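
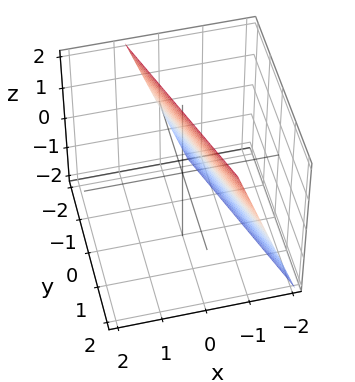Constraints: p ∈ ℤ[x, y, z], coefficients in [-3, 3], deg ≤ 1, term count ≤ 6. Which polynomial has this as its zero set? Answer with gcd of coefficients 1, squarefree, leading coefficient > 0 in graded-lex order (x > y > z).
3*x + y - z + 2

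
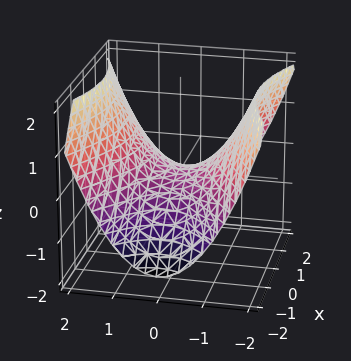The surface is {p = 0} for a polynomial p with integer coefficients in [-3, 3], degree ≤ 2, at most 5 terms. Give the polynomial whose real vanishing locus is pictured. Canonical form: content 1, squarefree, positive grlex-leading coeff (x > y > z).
First, degree: a hyperbolic paraboloid; a quadric, so deg p = 2.
Next, symmetries: mirror symmetry y ↦ −y ⇒ only even powers of y; it's symmetric under x → −x, forcing even powers of x.
Then, from the axis intercepts and sections: it crosses the z-axis at the gridline z = 0; one y-axis crossing is at y = 0; it meets the x-axis at x = 0 (among the integer gridlines).
Finally, these observations pin down the coefficients.

x^2 - 2*y^2 + 3*z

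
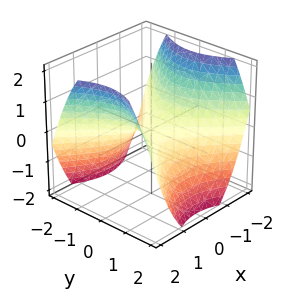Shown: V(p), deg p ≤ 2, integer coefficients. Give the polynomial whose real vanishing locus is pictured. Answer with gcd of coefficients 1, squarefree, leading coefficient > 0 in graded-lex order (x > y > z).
2*x^2 - 2*y^2 - 3*z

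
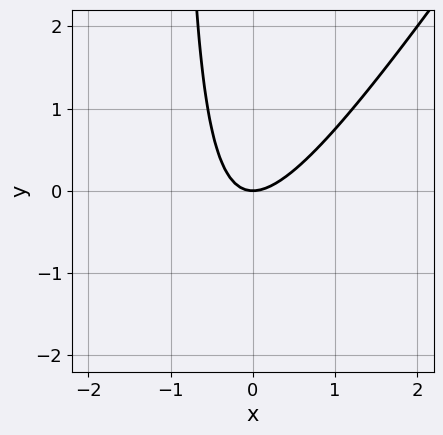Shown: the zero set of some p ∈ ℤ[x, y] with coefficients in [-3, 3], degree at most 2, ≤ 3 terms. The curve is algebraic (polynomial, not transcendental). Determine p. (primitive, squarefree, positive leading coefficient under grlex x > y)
3*x^2 - 2*x*y - 2*y

First, the degree is 2 — the shape is more complex than any degree-1 curve.
Then, from the axis intercepts and sections: it meets the x-axis at x = 0 (among the integer gridlines); it meets the y-axis at y = 0 (among the integer gridlines).
Finally, the integer polynomial consistent with all of this is the stated p.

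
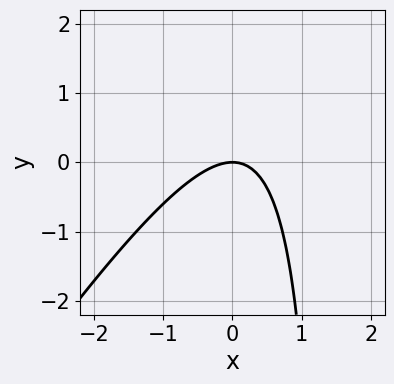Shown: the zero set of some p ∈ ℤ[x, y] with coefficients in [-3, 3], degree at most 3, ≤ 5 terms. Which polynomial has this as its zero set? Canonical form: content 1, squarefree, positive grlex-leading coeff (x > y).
1. deg p = 2.
2. Observable constraints: it crosses the x-axis at the gridline x = 0; it crosses the y-axis at the gridline y = 0.
3. Fitting integer coefficients to these (and the overall shape) gives p.

3*x^2 - 2*x*y + 3*y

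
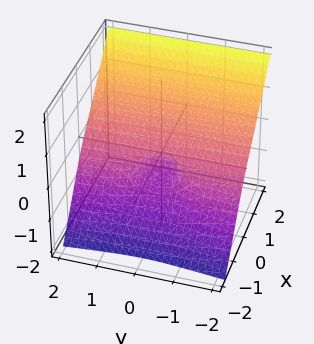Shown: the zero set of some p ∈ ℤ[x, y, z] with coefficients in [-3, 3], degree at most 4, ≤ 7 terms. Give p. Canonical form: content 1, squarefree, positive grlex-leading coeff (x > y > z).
First, degree: a generic line meets the surface in up to 3 points, so deg p = 3.
Next, from the visible intercepts: it crosses the x-axis at the gridline x = 0; every point of the y-axis in the box is on the surface.
Finally, the integer polynomial consistent with all of this is the stated p. Check: (0, 0, -1) on the z-axis lies on the surface, and p(0, 0, -1) = 0. ✓

3*x^3 + 2*x*y^2 - 2*y^2*z - 2*z^3 - 2*z^2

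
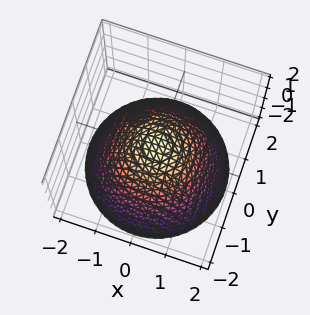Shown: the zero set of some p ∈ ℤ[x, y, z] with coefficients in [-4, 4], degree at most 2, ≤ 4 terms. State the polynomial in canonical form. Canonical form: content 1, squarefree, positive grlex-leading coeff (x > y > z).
1. The degree is 2 — no degree-1 surface has this shape.
2. Symmetries: rotational symmetry about the z-axis ⇒ p depends on x, y only through x² + y².
3. From the axis intercepts and sections: a circular section at z = 0 has radius between 0 and 1.
4. Assembling these constraints gives the stated polynomial.

2*x^2 + 2*y^2 + 3*z - 1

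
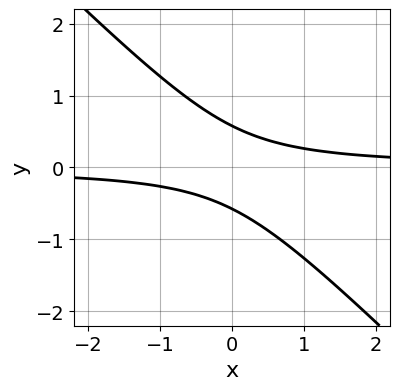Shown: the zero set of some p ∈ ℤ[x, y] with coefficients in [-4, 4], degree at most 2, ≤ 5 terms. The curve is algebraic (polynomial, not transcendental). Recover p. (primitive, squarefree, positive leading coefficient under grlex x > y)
3*x*y + 3*y^2 - 1

1. deg p = 2. The shape is more complex than any degree-1 curve.
2. From the axis intercepts and sections: no x-intercept at any integer in the box.
3. Matching integer coefficients to the picture gives p.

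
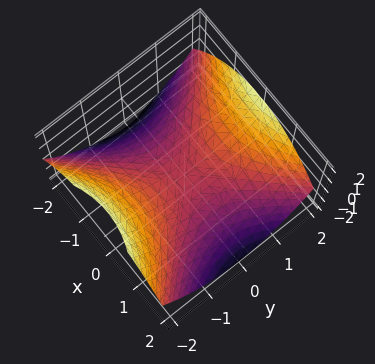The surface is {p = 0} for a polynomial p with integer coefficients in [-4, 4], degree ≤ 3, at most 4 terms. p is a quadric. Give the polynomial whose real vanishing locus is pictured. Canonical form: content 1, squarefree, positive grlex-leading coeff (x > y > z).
x^2 - y^2 + 2*z

The degree is 2 — a saddle surface; a quadric.
Symmetries: mirror symmetry y ↦ −y ⇒ only even powers of y; mirror symmetry x ↦ −x ⇒ only even powers of x.
Against the integer gridlines: it crosses the z-axis at the gridline z = 0; one x-axis crossing is at x = 0; one y-axis crossing is at y = 0.
Together with the visible shape, these determine p as stated.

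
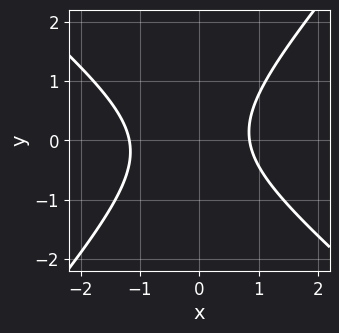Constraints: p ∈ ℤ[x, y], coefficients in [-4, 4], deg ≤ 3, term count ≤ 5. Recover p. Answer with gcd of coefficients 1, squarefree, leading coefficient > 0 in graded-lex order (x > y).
3*x^2 + x*y - 3*y^2 + x - 3

First, the degree is 2 — the shape is more complex than any degree-1 curve.
Next, checking where it meets the axes: no y-intercept at any integer in the box.
Finally, putting this together gives p.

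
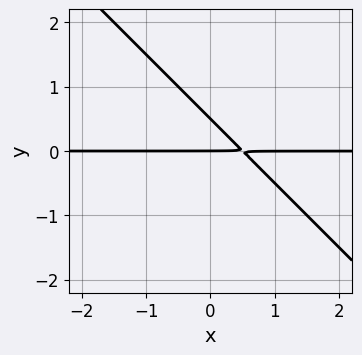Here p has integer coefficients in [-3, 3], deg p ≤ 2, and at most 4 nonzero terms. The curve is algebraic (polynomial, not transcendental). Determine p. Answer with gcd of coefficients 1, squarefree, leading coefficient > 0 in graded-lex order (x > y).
2*x*y + 2*y^2 - y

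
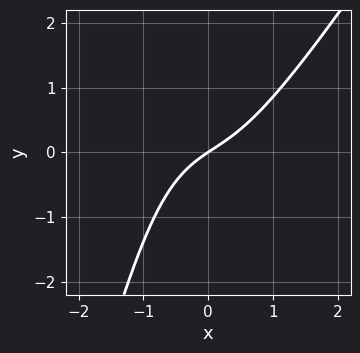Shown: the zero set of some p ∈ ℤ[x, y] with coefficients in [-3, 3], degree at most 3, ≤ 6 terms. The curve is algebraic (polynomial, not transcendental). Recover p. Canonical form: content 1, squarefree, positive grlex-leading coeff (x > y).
3*x^3 - 2*x^2*y - y^2 + 2*x - 3*y

1. Degree: no degree-2 curve has this shape, so deg p = 3.
2. Reading off the gridlines: one y-axis crossing is at y = 0; one x-axis crossing is at x = 0.
3. Matching integer coefficients to the picture gives p.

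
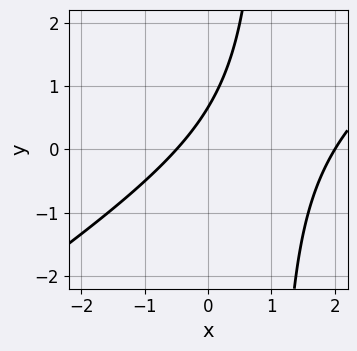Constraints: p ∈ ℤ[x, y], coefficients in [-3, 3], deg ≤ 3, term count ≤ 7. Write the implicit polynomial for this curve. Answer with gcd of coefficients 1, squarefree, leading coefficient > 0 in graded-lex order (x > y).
(a) Degree: a generic line meets the curve in up to 2 points, so deg p = 2.
(b) Against the integer gridlines: it meets the x-axis at x = 2 (among the integer gridlines).
(c) Matching integer coefficients to the picture gives p.

2*x^2 - 3*x*y - 3*x + 3*y - 2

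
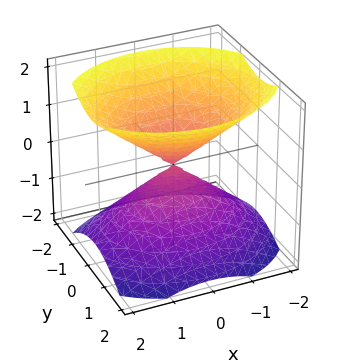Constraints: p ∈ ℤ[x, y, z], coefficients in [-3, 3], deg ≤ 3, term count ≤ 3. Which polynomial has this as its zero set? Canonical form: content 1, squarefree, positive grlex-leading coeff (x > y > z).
2*x^2 + 3*y^2 - 3*z^2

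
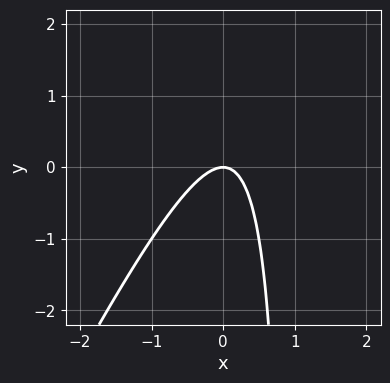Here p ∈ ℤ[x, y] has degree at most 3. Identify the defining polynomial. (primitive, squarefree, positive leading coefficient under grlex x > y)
(a) The degree is 2 — a generic line meets the curve in up to 2 points.
(b) From the axis intercepts and sections: one y-axis crossing is at y = 0; it crosses the x-axis at the gridline x = 0.
(c) Putting this together gives p.

2*x^2 - x*y + y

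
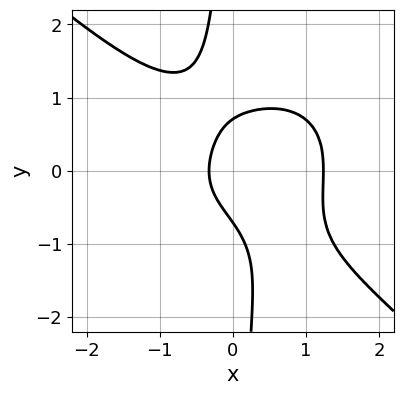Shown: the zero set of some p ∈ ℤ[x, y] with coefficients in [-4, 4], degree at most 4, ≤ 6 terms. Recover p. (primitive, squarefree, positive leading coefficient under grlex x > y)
2*x^4 + 3*x*y^3 + 2*y^2 - 3*x - 1

Degree: no degree-3 curve has this shape, so deg p = 4.
The integer polynomial consistent with all of this is the stated p.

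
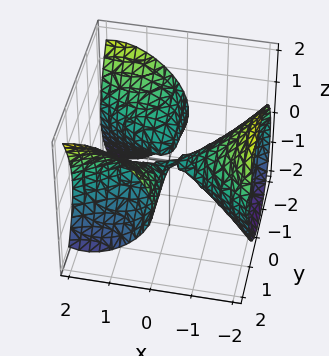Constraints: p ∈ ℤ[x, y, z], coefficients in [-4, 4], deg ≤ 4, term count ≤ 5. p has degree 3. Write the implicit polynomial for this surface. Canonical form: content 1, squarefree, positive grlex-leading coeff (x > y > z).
x^3 - 2*x*y^2 - y*z + 3*z^2

1. I count 2 distinct pieces. Treating them together as one polynomial.
2. Degree: the shape is more complex than any degree-2 surface, so deg p = 3.
3. Against the integer gridlines: it crosses the x-axis at the gridline x = 0; it crosses the z-axis at the gridline z = 0.
4. Together with the visible shape, these determine p as stated. Check: (0, -2, 0) on the y-axis lies on the surface, and p(0, -2, 0) = 0. ✓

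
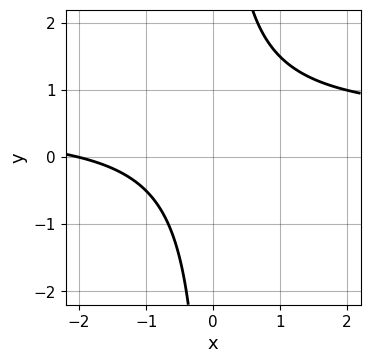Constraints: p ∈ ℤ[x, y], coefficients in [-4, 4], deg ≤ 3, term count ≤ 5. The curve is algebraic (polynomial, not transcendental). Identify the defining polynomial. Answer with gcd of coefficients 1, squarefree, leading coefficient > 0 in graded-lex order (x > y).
2*x*y - x - 2

1. Degree: no degree-1 curve has this shape, so deg p = 2.
2. Observable constraints: no y-intercept at any integer in the box; it meets the x-axis at x = -2 (among the integer gridlines).
3. These observations pin down the coefficients.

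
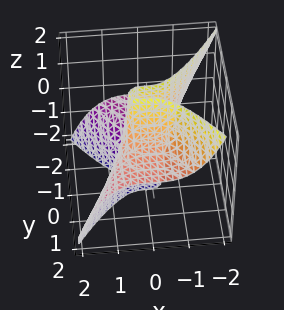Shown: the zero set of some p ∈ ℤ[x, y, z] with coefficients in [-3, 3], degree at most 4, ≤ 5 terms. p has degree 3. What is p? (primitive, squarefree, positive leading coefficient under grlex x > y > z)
deg p = 3.
Checking where it meets the axes: one x-axis crossing is at x = 0; it meets the y-axis at y = 0 (among the integer gridlines).
Solving for integer coefficients yields p as stated.

x^3 + y^2*z - y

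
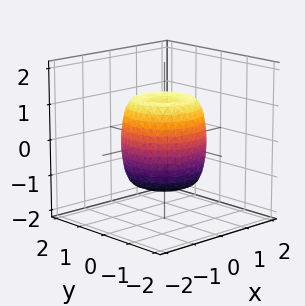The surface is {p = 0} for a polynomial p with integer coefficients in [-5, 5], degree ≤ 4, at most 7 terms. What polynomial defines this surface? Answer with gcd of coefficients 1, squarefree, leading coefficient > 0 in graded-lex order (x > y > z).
Degree: a generic line meets the surface in up to 4 points, so deg p = 4.
Symmetries: rotational symmetry about the z-axis ⇒ p depends on x, y only through x² + y².
Observable constraints: the z-axis gridline crossings are at z ∈ {-1, 1}; a circular section at z = 1 has radius exactly 1.
Matching integer coefficients to the picture gives p.

2*x^4 + 4*x^2*y^2 + 2*y^4 - 2*x^2 - 2*y^2 + z^2 - 1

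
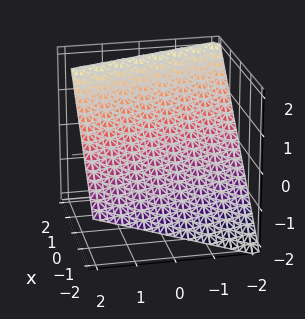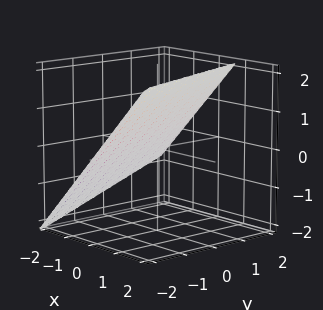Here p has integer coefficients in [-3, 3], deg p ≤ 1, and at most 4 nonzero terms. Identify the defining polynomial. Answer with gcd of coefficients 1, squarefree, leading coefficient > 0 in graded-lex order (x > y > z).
Degree: every cross-section is a straight line — this is a plane, so deg p = 1.
Against the integer gridlines: one y-axis crossing is at y = -2.
The integer polynomial consistent with all of this is the stated p.

3*x + y - 3*z + 2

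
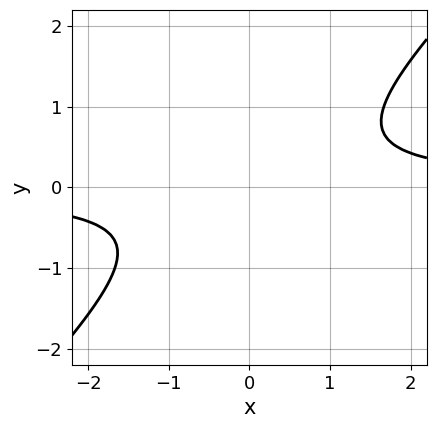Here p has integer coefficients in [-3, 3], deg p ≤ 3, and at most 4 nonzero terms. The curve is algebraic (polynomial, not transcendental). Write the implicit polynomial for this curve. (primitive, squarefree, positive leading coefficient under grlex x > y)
The degree is 2 — a generic line meets the curve in up to 2 points.
From the visible intercepts: it misses every integer gridline on the x-axis; the curve avoids every integer y-axis point in the box.
Together with the visible shape, these determine p as stated.

3*x*y - 3*y^2 - 2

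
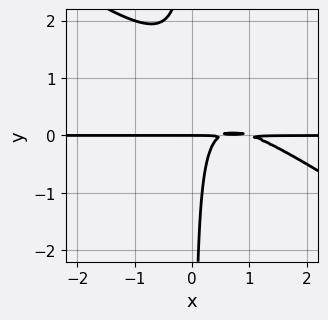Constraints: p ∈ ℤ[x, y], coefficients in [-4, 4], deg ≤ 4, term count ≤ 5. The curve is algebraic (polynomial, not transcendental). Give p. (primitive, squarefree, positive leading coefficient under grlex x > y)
The degree is 3 — the shape is more complex than any degree-2 curve.
Observable constraints: it crosses the y-axis at the gridline y = 0; every point of the x-axis in the box is on the curve.
Assembling these constraints gives the stated polynomial.

2*x^2*y + 3*x*y^2 - 3*x*y + y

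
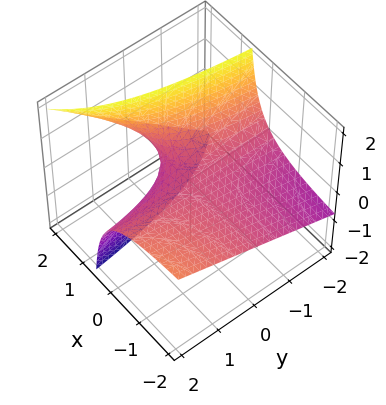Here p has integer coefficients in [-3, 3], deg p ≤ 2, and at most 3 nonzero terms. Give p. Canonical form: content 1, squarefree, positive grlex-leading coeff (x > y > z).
(a) Degree: a generic line meets the surface in up to 2 points, so deg p = 2.
(b) From the axis intercepts and sections: every point of the x-axis in the box is on the surface; the visible y-axis segment lies entirely on the surface; it meets the z-axis at z = 0 (among the integer gridlines).
(c) Fitting integer coefficients to these (and the overall shape) gives p.

x*y - 2*x*z + 2*z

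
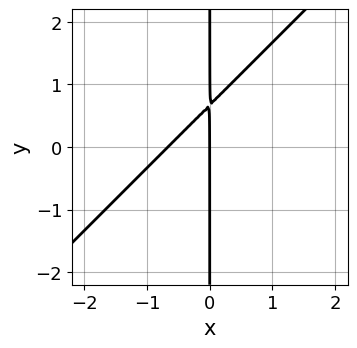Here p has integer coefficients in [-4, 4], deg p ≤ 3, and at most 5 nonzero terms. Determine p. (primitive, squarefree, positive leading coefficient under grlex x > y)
(a) deg p = 2. No degree-1 curve has this shape.
(b) From the visible intercepts: one x-axis crossing is at x = 0; the visible y-axis segment lies entirely on the curve.
(c) Matching integer coefficients to the picture gives p.

3*x^2 - 3*x*y + 2*x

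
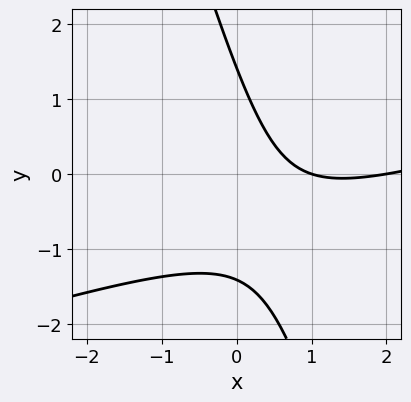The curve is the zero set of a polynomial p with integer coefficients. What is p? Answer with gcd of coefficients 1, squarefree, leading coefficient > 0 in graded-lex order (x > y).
x^2 - 3*x*y - y^2 - 3*x + 2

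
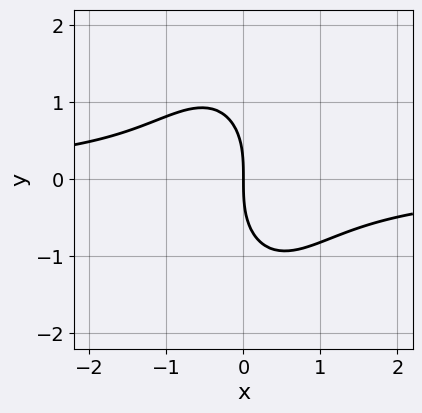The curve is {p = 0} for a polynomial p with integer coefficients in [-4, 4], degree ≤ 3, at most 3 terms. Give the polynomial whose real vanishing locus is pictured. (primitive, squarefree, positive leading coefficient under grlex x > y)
3*x^2*y + y^3 + 3*x

(a) deg p = 3.
(b) From the visible intercepts: one y-axis crossing is at y = 0; it meets the x-axis at x = 0 (among the integer gridlines).
(c) Fitting integer coefficients to these (and the overall shape) gives p.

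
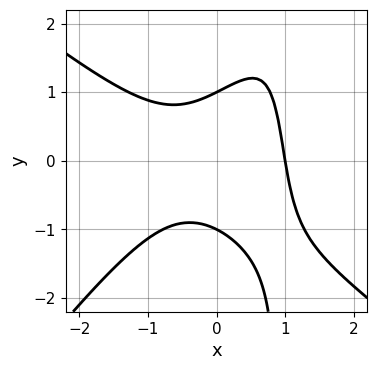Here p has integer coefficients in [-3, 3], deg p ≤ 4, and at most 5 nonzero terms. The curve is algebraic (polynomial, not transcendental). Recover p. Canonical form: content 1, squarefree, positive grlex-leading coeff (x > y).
2*x^3 + x^2*y - 2*x*y^2 + 2*y^2 - 2

(a) Degree: the shape is more complex than any degree-2 curve, so deg p = 3.
(b) Checking where it meets the axes: among the integer gridlines, it crosses the y-axis at y ∈ {-1, 1}; one x-axis crossing is at x = 1.
(c) Matching integer coefficients to the picture gives p.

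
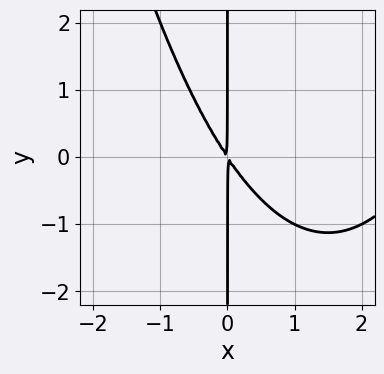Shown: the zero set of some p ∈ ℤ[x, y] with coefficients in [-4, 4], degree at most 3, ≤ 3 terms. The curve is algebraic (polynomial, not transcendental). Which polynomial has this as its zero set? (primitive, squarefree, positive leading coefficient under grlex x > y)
x^3 - 3*x^2 - 2*x*y

Degree: the shape is more complex than any degree-2 curve, so deg p = 3.
From the axis intercepts and sections: every point of the y-axis in the box is on the curve.
Assembling these constraints gives the stated polynomial.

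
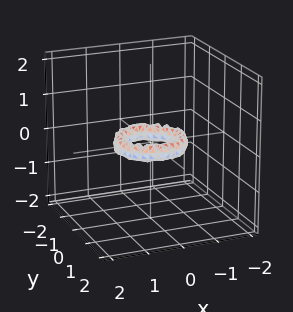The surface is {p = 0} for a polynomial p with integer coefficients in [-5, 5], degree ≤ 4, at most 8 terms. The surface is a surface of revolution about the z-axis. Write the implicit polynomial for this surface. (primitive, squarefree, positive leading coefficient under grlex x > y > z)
2*x^4 + 4*x^2*y^2 + 2*y^4 - 3*x^2 - 3*y^2 + 2*z^2 + 1

The degree is 4 — no degree-3 surface has this shape.
By symmetry, the surface is invariant under rotation about z: p = q(x² + y², z).
Checking where it meets the axes: among the integer gridlines, it crosses the x-axis at x ∈ {-1, 1}; a circular section at z = 0 has radius between 0 and 1; no z-intercept at any integer in the box; among the integer gridlines, it crosses the y-axis at y ∈ {-1, 1}.
The integer polynomial consistent with all of this is the stated p.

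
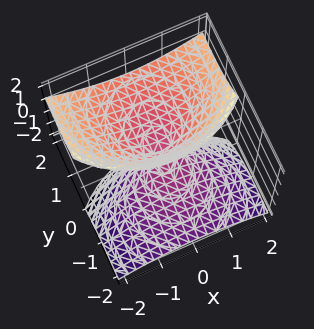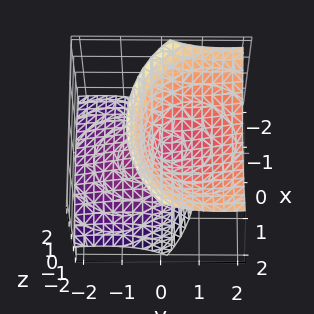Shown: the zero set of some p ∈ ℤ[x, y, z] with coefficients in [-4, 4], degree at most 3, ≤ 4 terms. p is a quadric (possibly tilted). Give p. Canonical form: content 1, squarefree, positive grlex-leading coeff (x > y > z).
x^2 + y^2 - 2*y*z - z^2

1. The degree is 2 — no degree-1 surface has this shape.
2. Checking where it meets the axes: it crosses the y-axis at the gridline y = 0; one x-axis crossing is at x = 0; it crosses the z-axis at the gridline z = 0.
3. Solving for integer coefficients yields p as stated.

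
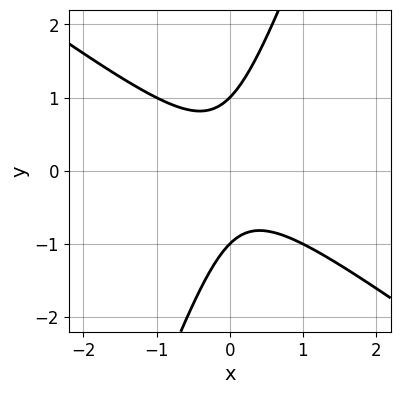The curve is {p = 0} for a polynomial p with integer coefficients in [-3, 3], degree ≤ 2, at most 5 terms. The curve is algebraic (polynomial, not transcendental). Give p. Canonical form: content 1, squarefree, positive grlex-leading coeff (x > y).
2*x^2 + 2*x*y - y^2 + 1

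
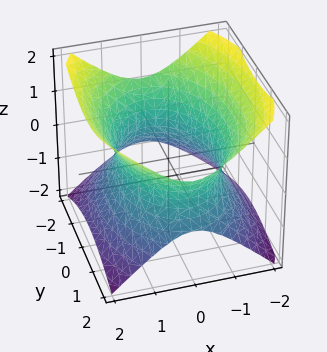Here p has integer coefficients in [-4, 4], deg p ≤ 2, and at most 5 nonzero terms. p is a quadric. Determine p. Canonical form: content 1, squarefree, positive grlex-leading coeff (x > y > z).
First, deg p = 2. One connected sheet with a waist; a quadric.
Next, symmetries: it's symmetric under x → −x, forcing even powers of x; it's symmetric under z → −z, forcing even powers of z; the y ↦ −y reflection is a symmetry, so y appears only in even powers.
Next, against the integer gridlines: no z-intercept at any integer in the box.
Finally, putting this together gives p.

2*x^2 + y^2 - 2*z^2 - 3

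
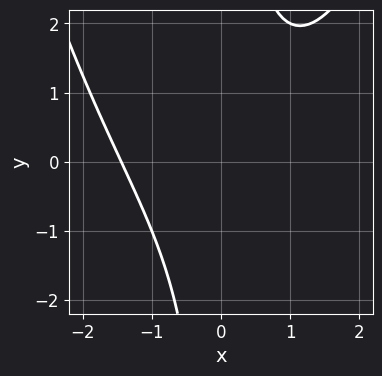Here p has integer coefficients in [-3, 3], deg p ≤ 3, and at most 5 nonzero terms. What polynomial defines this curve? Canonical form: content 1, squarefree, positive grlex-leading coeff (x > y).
(a) The degree is 3 — a generic line meets the curve in up to 3 points.
(b) Against the integer gridlines: it misses every integer gridline on the y-axis.
(c) The integer polynomial consistent with all of this is the stated p.

x^3 - 2*x*y + 3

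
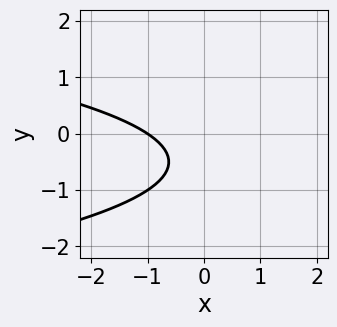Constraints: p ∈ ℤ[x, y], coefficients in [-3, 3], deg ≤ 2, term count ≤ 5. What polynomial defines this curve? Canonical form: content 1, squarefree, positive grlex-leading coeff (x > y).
3*y^2 + 2*x + 3*y + 2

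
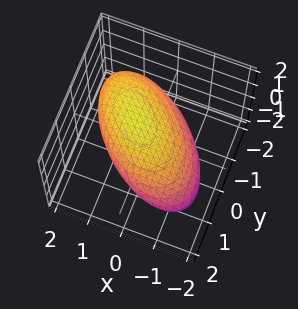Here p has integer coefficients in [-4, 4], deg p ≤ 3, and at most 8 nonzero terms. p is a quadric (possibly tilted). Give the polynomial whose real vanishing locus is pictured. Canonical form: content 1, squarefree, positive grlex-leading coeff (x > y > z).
The degree is 2 — no degree-1 surface has this shape.
Putting this together gives p.

x^2 + x*y - x*z + y^2 + 3*z^2 - 2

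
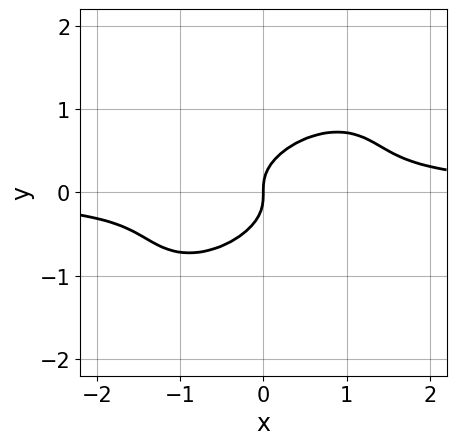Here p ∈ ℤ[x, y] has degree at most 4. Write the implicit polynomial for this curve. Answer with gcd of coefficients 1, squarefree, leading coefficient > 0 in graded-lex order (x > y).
2*x^2*y - 3*x*y^2 + 3*y^3 - x

First, deg p = 3. No degree-2 curve has this shape.
Then, reading off the gridlines: it crosses the y-axis at the gridline y = 0; one x-axis crossing is at x = 0.
Finally, fitting integer coefficients to these (and the overall shape) gives p.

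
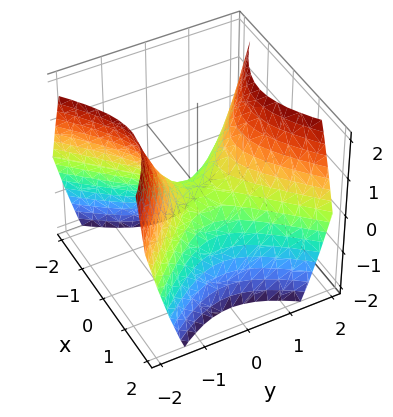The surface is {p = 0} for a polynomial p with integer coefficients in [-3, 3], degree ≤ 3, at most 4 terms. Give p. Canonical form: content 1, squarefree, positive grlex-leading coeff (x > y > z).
Degree: a saddle surface; a quadric, so deg p = 2.
Symmetries: mirror symmetry y ↦ −y ⇒ only even powers of y; mirror symmetry x ↦ −x ⇒ only even powers of x.
Reading off the gridlines: it meets the x-axis at x = 0 (among the integer gridlines); one y-axis crossing is at y = 0; it meets the z-axis at z = 0 (among the integer gridlines).
Putting this together gives p.

x^2 - y^2 + z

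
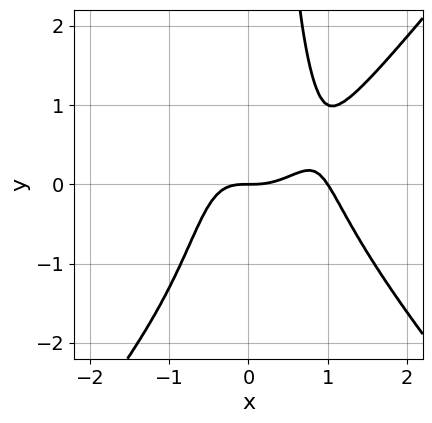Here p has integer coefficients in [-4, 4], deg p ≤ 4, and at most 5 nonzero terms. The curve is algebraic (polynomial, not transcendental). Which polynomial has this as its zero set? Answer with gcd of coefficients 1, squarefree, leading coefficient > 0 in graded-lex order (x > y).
First, degree: no degree-3 curve has this shape, so deg p = 4.
Next, checking where it meets the axes: one y-axis crossing is at y = 0; among the integer gridlines, it crosses the x-axis at x ∈ {0, 1}.
Finally, these observations pin down the coefficients.

3*x^4 - 2*x^2*y^2 - 3*x^3 + 2*y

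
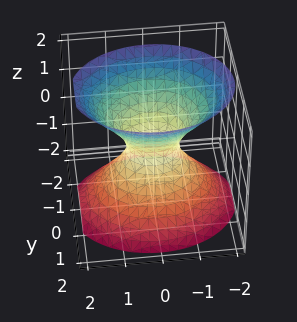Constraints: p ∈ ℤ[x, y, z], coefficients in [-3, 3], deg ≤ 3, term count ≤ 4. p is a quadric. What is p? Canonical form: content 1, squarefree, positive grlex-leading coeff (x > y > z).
2*x^2 + 3*y^2 - 2*z^2 - 1

(a) Degree: one connected sheet with a waist; a quadric, so deg p = 2.
(b) Symmetries: mirror symmetry y ↦ −y ⇒ only even powers of y; it's symmetric under x → −x, forcing even powers of x; it's symmetric under z → −z, forcing even powers of z.
(c) Observable constraints: no z-intercept at any integer in the box.
(d) Assembling these constraints gives the stated polynomial.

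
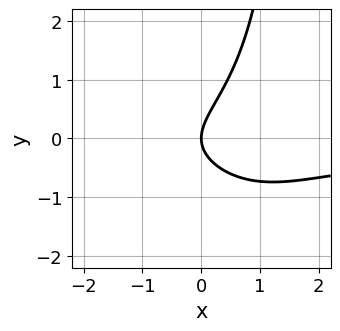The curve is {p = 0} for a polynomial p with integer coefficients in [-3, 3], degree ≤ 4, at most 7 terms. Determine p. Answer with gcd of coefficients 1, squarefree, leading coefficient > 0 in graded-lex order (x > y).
1. Degree: no degree-2 curve has this shape, so deg p = 3.
2. From the visible intercepts: it meets the x-axis at x = 0 (among the integer gridlines); it meets the y-axis at y = 0 (among the integer gridlines).
3. Fitting integer coefficients to these (and the overall shape) gives p.

x^2*y + x*y^2 + x*y - 2*y^2 + 2*x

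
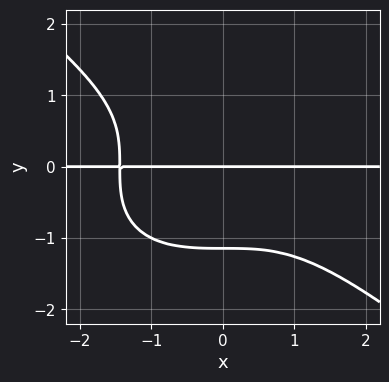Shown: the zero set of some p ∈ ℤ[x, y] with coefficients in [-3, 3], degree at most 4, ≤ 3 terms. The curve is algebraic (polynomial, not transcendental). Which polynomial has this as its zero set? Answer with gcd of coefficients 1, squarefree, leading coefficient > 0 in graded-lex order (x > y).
First, deg p = 4. No degree-3 curve has this shape.
Next, checking where it meets the axes: every point of the x-axis in the box is on the curve; it meets the y-axis at y = 0 (among the integer gridlines).
Finally, the integer polynomial consistent with all of this is the stated p.

x^3*y + 2*y^4 + 3*y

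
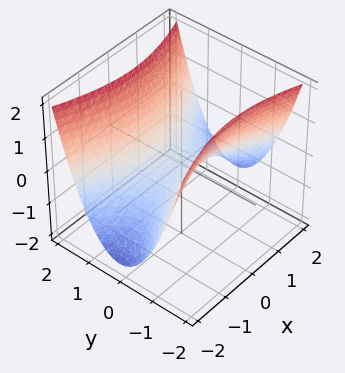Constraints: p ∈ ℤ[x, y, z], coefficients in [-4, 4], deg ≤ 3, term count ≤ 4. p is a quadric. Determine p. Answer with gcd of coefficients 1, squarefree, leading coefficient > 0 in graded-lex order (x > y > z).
x^2 - 3*y^2 + 3*z

Degree: a hyperbolic paraboloid; a quadric, so deg p = 2.
Symmetries: mirror symmetry x ↦ −x ⇒ only even powers of x; it's symmetric under y → −y, forcing even powers of y.
Against the integer gridlines: it crosses the x-axis at the gridline x = 0; it crosses the z-axis at the gridline z = 0; one y-axis crossing is at y = 0.
Together with the visible shape, these determine p as stated.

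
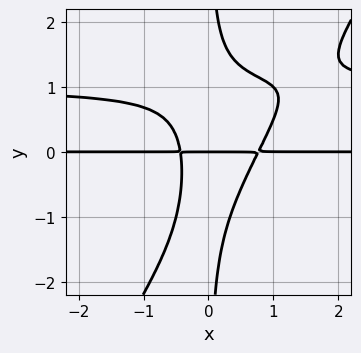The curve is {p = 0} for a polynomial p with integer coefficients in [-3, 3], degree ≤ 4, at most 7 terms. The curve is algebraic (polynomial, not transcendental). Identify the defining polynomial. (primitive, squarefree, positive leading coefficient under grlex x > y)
(a) Degree: a generic line meets the curve in up to 4 points, so deg p = 4.
(b) From the visible intercepts: the visible x-axis segment lies entirely on the curve; it crosses the y-axis at the gridline y = 0.
(c) These observations pin down the coefficients.

3*x^2*y^2 - 2*x*y^3 - 3*x^2*y + x*y + y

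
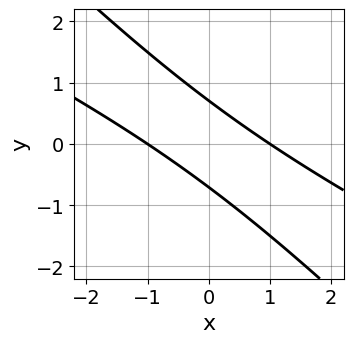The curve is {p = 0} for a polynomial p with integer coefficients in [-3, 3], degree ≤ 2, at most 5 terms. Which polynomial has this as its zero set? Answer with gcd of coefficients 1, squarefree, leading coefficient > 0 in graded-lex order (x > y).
1. The degree is 2 — no degree-1 curve has this shape.
2. Reading off the gridlines: among the integer gridlines, it crosses the x-axis at x ∈ {-1, 1}.
3. Fitting integer coefficients to these (and the overall shape) gives p.

x^2 + 3*x*y + 2*y^2 - 1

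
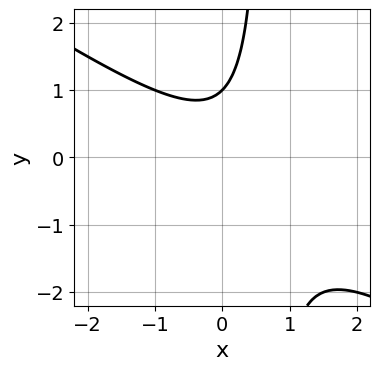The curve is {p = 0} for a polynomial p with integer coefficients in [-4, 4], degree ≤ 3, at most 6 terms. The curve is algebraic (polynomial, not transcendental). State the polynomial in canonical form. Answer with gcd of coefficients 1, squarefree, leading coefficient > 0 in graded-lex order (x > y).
2*x^2 + 3*x*y - x - 2*y + 2

First, the degree is 2 — the shape is more complex than any degree-1 curve.
Next, observable constraints: it meets the y-axis at y = 1 (among the integer gridlines); the curve avoids every integer x-axis point in the box.
Finally, solving for integer coefficients yields p as stated.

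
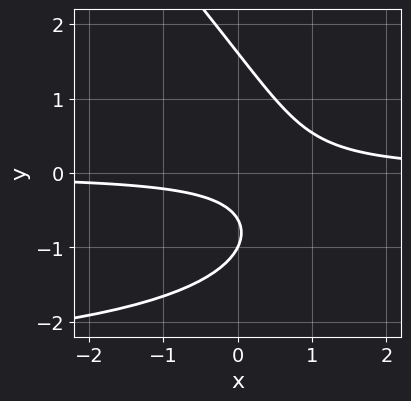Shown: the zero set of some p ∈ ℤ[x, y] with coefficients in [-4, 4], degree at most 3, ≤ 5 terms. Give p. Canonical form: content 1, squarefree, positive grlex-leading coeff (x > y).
The degree is 3 — no degree-2 curve has this shape.
From the axis intercepts and sections: no x-intercept at any integer in the box; one y-axis crossing is at y = -1.
Together with the visible shape, these determine p as stated.

x*y^2 + y^3 + 3*x*y - 2*y - 1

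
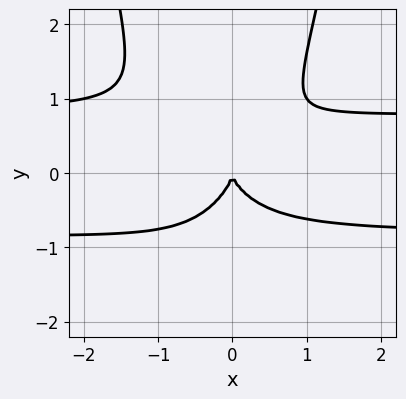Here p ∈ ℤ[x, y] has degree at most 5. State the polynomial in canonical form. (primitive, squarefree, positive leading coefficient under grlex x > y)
(a) Degree: no degree-3 curve has this shape, so deg p = 4.
(b) From the axis intercepts and sections: it meets the x-axis at x = 0 (among the integer gridlines); it crosses the y-axis at the gridline y = 0.
(c) Assembling these constraints gives the stated polynomial.

3*x^2*y^2 + x*y^2 - 2*y^3 - 2*x^2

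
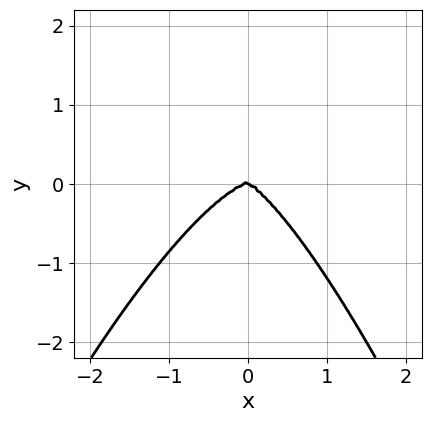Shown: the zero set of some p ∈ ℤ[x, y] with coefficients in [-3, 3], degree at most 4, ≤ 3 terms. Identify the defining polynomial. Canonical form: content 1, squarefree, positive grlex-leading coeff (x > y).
1. Degree: the shape is more complex than any degree-3 curve, so deg p = 4.
2. Checking where it meets the axes: it meets the y-axis at y = 0 (among the integer gridlines); it crosses the x-axis at the gridline x = 0.
3. Together with the visible shape, these determine p as stated.

2*x^4 + x*y^2 + 2*y^3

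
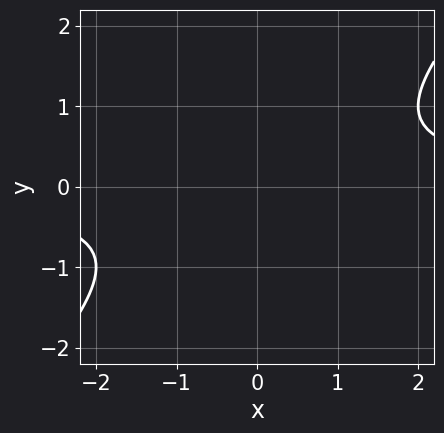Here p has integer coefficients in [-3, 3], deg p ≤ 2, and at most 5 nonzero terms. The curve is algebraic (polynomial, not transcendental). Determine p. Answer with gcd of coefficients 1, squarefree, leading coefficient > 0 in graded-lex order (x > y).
x*y - y^2 - 1

The degree is 2 — no degree-1 curve has this shape.
Observable constraints: the curve avoids every integer x-axis point in the box; the curve avoids every integer y-axis point in the box.
Solving for integer coefficients yields p as stated.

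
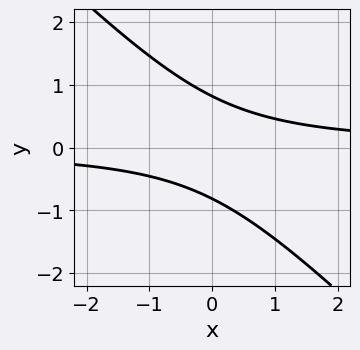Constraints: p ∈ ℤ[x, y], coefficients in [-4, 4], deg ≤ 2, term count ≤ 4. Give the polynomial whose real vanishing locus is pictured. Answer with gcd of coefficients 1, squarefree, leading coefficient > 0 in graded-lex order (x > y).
First, the degree is 2 — the shape is more complex than any degree-1 curve.
Next, observable constraints: no x-intercept at any integer in the box.
Finally, assembling these constraints gives the stated polynomial.

3*x*y + 3*y^2 - 2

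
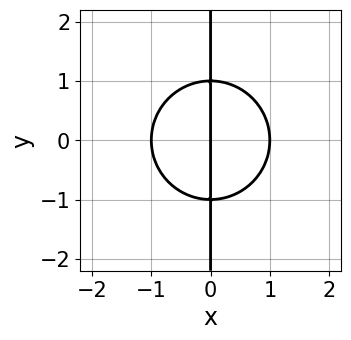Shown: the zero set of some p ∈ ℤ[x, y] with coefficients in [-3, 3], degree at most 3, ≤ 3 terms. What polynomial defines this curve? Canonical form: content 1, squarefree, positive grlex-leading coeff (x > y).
x^3 + x*y^2 - x

(a) The degree is 3 — a generic line meets the curve in up to 3 points.
(b) Symmetries: it's symmetric under y → −y, forcing even powers of y.
(c) Against the integer gridlines: among the integer gridlines, it crosses the x-axis at x ∈ {-1, 0, 1}; every point of the y-axis in the box is on the curve.
(d) Together with the visible shape, these determine p as stated.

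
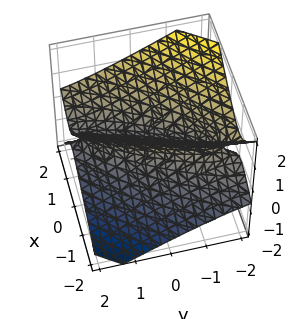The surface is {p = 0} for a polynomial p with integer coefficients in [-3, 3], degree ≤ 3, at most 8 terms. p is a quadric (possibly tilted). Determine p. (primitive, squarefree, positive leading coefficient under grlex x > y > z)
The degree is 2 — a generic line meets the surface in up to 2 points.
Reading off the gridlines: the y-axis gridline crossings are at y ∈ {-1, 1}; the surface avoids every integer z-axis point in the box.
Solving for integer coefficients yields p as stated.

3*x^2 - 3*x*y - 2*x*z + y^2 - 3*z^2 - 1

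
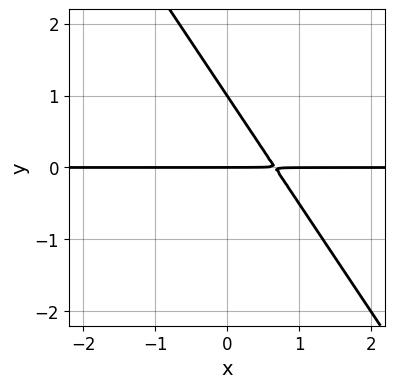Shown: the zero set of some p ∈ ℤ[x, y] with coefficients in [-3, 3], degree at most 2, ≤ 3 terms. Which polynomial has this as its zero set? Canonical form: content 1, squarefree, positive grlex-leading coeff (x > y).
3*x*y + 2*y^2 - 2*y

(a) Degree: a generic line meets the curve in up to 2 points, so deg p = 2.
(b) Against the integer gridlines: the visible x-axis segment lies entirely on the curve; among the integer gridlines, it crosses the y-axis at y ∈ {0, 1}.
(c) Together with the visible shape, these determine p as stated.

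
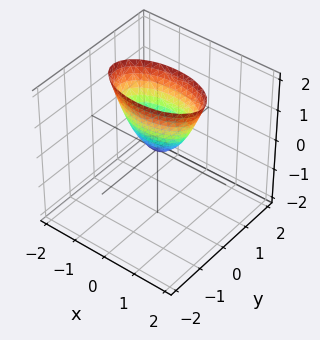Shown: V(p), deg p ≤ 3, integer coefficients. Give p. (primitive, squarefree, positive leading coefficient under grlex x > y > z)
x^2 + 3*y^2 - z

The degree is 2 — a single bowl opening along one axis; a quadric.
Symmetries: the y ↦ −y reflection is a symmetry, so y appears only in even powers; mirror symmetry x ↦ −x ⇒ only even powers of x.
From the axis intercepts and sections: it crosses the x-axis at the gridline x = 0; one z-axis crossing is at z = 0; it crosses the y-axis at the gridline y = 0.
Assembling these constraints gives the stated polynomial.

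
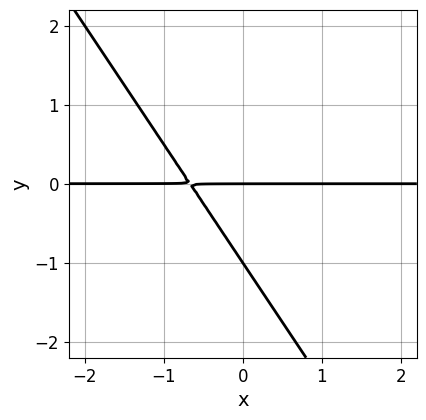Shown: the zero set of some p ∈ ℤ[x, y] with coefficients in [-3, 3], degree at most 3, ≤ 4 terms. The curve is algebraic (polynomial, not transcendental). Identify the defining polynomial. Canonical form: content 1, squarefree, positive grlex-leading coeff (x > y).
3*x*y + 2*y^2 + 2*y

First, the degree is 2 — no degree-1 curve has this shape.
Next, from the visible intercepts: among the integer gridlines, it crosses the y-axis at y ∈ {-1, 0}; every point of the x-axis in the box is on the curve.
Finally, putting this together gives p.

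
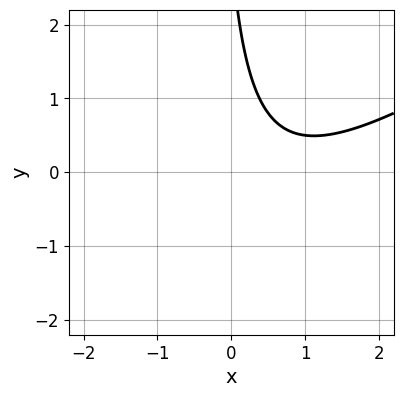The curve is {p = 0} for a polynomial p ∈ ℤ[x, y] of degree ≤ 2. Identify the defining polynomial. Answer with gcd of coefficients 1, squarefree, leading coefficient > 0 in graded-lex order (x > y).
2*x^2 - 3*x*y - 3*x - y + 3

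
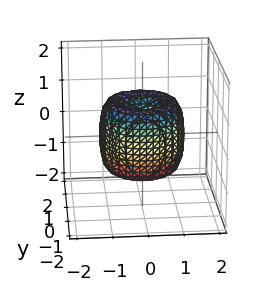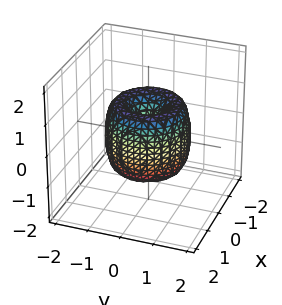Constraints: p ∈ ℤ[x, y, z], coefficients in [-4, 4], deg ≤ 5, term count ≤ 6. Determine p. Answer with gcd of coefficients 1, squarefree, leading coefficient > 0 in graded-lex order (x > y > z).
2*x^4 + 4*x^2*y^2 + 2*y^4 - 3*x^2 - 3*y^2 + z^2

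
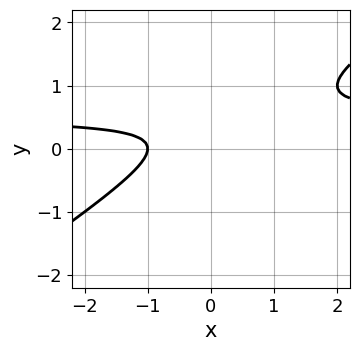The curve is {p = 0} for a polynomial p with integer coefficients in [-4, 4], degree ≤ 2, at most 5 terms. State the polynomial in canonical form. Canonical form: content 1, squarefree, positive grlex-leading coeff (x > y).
2*x*y - 3*y^2 - x + 2*y - 1

(a) The degree is 2 — no degree-1 curve has this shape.
(b) Against the integer gridlines: one x-axis crossing is at x = -1; the curve avoids every integer y-axis point in the box.
(c) Solving for integer coefficients yields p as stated.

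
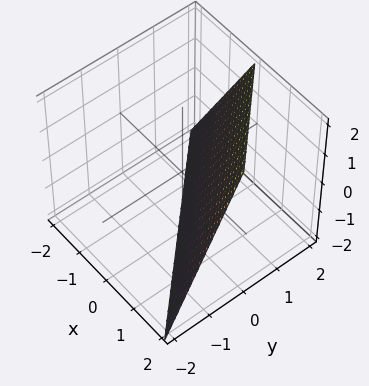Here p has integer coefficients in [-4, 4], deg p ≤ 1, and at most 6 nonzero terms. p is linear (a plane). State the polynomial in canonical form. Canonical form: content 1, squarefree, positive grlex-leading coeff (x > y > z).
1. The degree is 1 — every cross-section is a straight line — this is a plane.
2. From the axis intercepts and sections: it meets the y-axis at y = 1 (among the integer gridlines); it meets the z-axis at z = -2 (among the integer gridlines).
3. These observations pin down the coefficients. Check: (1, 0, 0) on the x-axis lies on the surface, and p(1, 0, 0) = 0. ✓

2*x + 2*y - z - 2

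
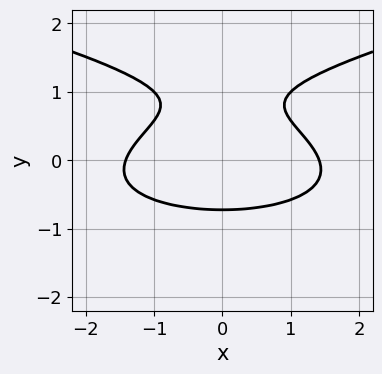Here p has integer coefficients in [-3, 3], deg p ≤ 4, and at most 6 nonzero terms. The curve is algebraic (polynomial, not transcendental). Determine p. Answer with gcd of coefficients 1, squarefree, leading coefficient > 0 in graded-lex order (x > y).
3*y^3 - x^2 - 3*y^2 - y + 2

Degree: a generic line meets the curve in up to 3 points, so deg p = 3.
Symmetries: mirror symmetry x ↦ −x ⇒ only even powers of x.
Fitting integer coefficients to these (and the overall shape) gives p.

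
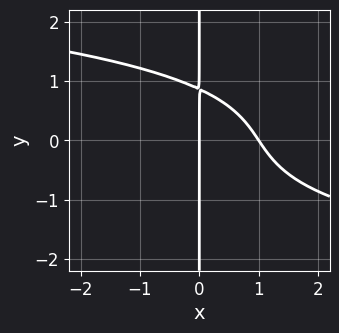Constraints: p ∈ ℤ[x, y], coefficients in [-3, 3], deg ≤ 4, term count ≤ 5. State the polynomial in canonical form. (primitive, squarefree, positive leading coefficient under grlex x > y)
2*x*y^3 + 3*x^2 + 2*x*y - 3*x

First, degree: the shape is more complex than any degree-3 curve, so deg p = 4.
Next, observable constraints: among the integer gridlines, it crosses the x-axis at x ∈ {0, 1}; the visible y-axis segment lies entirely on the curve.
Finally, assembling these constraints gives the stated polynomial.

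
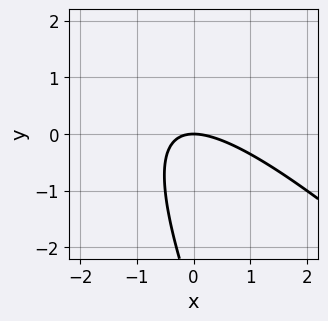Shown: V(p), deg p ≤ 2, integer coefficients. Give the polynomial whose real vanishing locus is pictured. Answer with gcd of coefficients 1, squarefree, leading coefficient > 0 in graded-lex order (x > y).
2*x^2 + 3*x*y + y^2 + 3*y

1. deg p = 2. A generic line meets the curve in up to 2 points.
2. Reading off the gridlines: one y-axis crossing is at y = 0; it meets the x-axis at x = 0 (among the integer gridlines).
3. Solving for integer coefficients yields p as stated.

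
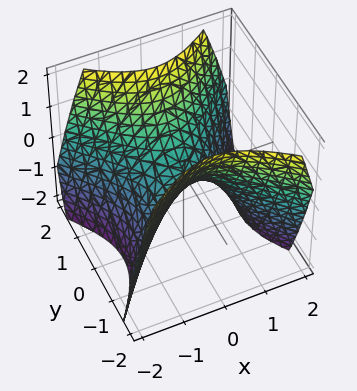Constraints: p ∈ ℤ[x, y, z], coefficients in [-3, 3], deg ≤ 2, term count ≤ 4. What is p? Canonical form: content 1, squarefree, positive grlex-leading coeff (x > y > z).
Degree: a hyperbolic paraboloid; a quadric, so deg p = 2.
Symmetries: it's symmetric under x → −x, forcing even powers of x; mirror symmetry y ↦ −y ⇒ only even powers of y.
Observable constraints: it crosses the x-axis at the gridline x = 0; one y-axis crossing is at y = 0; it crosses the z-axis at the gridline z = 0.
Assembling these constraints gives the stated polynomial.

x^2 - y^2 + z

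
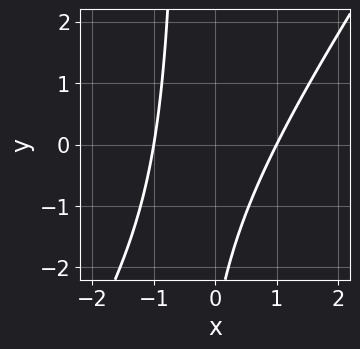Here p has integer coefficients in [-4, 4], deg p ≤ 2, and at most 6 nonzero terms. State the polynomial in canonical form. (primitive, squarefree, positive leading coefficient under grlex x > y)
1. The degree is 2 — the shape is more complex than any degree-1 curve.
2. Reading off the gridlines: no y-intercept at any integer in the box; the x-axis gridline crossings are at x ∈ {-1, 1}.
3. Assembling these constraints gives the stated polynomial.

3*x^2 - 2*x*y - y - 3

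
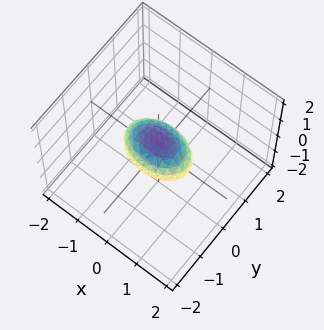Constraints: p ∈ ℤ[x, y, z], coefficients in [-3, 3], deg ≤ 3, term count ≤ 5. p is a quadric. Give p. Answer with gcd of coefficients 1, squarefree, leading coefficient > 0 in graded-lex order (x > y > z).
1. The degree is 2 — bounded and convex; a quadric.
2. Symmetries: the z ↦ −z reflection is a symmetry, so z appears only in even powers; the x ↦ −x reflection is a symmetry, so x appears only in even powers; the y ↦ −y reflection is a symmetry, so y appears only in even powers.
3. Reading off the gridlines: the x-axis gridline crossings are at x ∈ {-1, 1}.
4. Solving for integer coefficients yields p as stated.

x^2 + 2*y^2 + 2*z^2 - 1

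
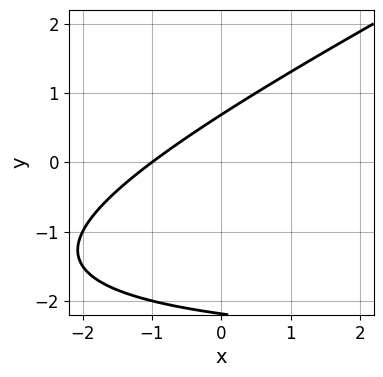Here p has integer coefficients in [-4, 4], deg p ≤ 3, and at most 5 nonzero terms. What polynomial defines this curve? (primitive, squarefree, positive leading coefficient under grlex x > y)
x*y - 2*y^2 + 3*x - 3*y + 3

1. Degree: the shape is more complex than any degree-1 curve, so deg p = 2.
2. From the axis intercepts and sections: it meets the x-axis at x = -1 (among the integer gridlines).
3. Matching integer coefficients to the picture gives p.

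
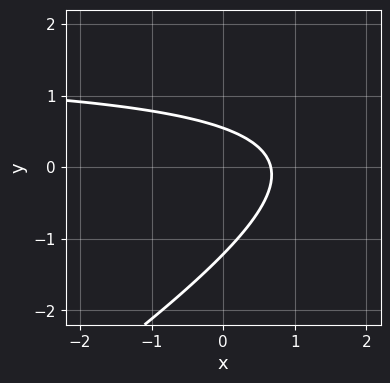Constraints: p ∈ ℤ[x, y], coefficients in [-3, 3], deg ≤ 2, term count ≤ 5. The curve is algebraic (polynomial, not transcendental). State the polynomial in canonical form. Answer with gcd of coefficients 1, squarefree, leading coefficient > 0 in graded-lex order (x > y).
2*x*y - 3*y^2 - 3*x - 2*y + 2

Degree: no degree-1 curve has this shape, so deg p = 2.
The integer polynomial consistent with all of this is the stated p.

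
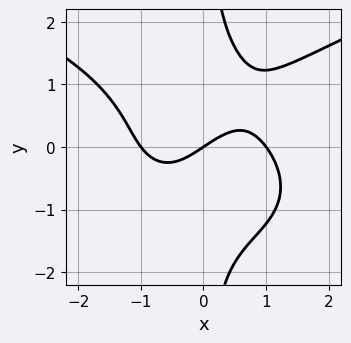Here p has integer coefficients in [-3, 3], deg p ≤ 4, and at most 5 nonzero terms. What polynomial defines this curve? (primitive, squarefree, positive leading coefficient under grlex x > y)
2*x*y^3 - 2*x^3 + 2*x - 3*y

1. The degree is 4 — the shape is more complex than any degree-3 curve.
2. Checking where it meets the axes: it crosses the y-axis at the gridline y = 0; among the integer gridlines, it crosses the x-axis at x ∈ {-1, 0, 1}.
3. These observations pin down the coefficients.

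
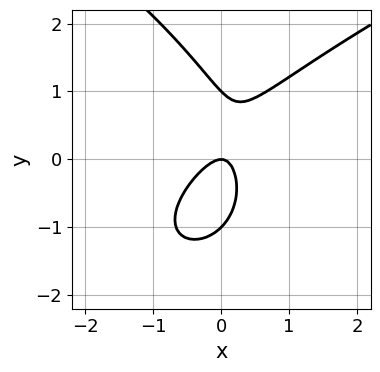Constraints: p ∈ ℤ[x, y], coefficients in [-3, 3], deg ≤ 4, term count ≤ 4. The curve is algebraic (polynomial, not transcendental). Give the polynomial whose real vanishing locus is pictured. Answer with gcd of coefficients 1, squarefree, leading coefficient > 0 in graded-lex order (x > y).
The degree is 3 — a generic line meets the curve in up to 3 points.
From the visible intercepts: it meets the x-axis at x = 0 (among the integer gridlines); the y-axis gridline crossings are at y ∈ {-1, 0, 1}.
Putting this together gives p.

y^3 - 3*x^2 + 2*x*y - y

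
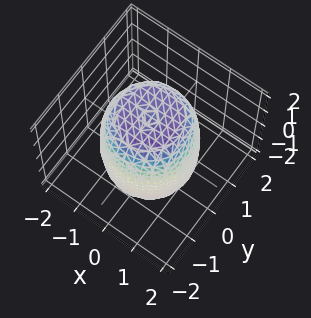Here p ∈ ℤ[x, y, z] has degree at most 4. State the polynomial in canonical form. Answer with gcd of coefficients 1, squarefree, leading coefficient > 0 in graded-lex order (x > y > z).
2*x^4 + 4*x^2*y^2 + 2*y^4 - 2*x^2 - 2*y^2 + z^2 - 3

The degree is 4 — no degree-3 surface has this shape.
By symmetry, every cross-section ⟂ z is a circle, so x, y appear only via x² + y².
Observable constraints: a circular section at z = 0 has radius between 1 and 2.
These observations pin down the coefficients.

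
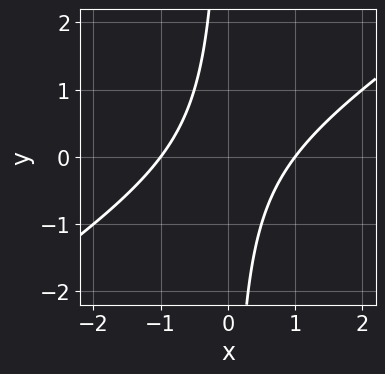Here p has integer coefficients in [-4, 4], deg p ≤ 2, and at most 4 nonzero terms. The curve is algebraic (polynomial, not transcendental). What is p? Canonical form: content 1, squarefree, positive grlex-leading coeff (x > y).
2*x^2 - 3*x*y - 2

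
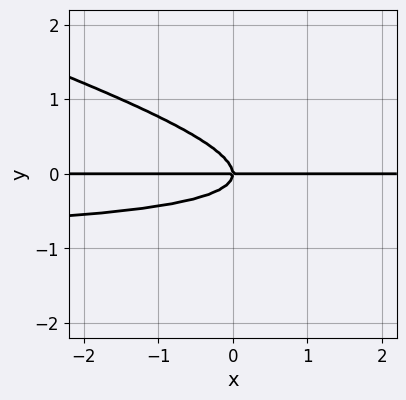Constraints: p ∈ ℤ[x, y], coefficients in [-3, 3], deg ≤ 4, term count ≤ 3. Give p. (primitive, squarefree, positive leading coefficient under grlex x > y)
(a) Degree: the shape is more complex than any degree-2 curve, so deg p = 3.
(b) Checking where it meets the axes: every point of the x-axis in the box is on the curve; one y-axis crossing is at y = 0.
(c) Together with the visible shape, these determine p as stated.

x*y^2 + 3*y^3 + x*y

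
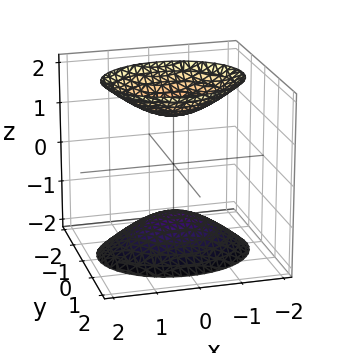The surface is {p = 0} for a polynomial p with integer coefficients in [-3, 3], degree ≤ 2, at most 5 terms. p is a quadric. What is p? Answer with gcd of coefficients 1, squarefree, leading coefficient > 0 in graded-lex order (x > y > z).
(a) There are 2 components. They look like related sheets of one shape, so recover p as a whole.
(b) The degree is 2 — two sheets facing apart; a quadric.
(c) Symmetries: it's symmetric under z → −z, forcing even powers of z; it's symmetric under x → −x, forcing even powers of x; mirror symmetry y ↦ −y ⇒ only even powers of y.
(d) Against the integer gridlines: it misses every integer gridline on the y-axis; no x-intercept at any integer in the box.
(e) Fitting integer coefficients to these (and the overall shape) gives p.

2*x^2 + 3*y^2 - 2*z^2 + 3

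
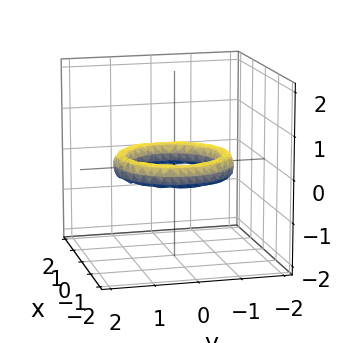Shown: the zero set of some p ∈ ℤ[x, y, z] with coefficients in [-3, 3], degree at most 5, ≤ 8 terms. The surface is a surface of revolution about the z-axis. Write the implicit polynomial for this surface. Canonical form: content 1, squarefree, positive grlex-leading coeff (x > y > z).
x^4 + 2*x^2*y^2 + y^4 - 3*x^2 - 3*y^2 + 3*z^2 + 2

First, degree: the shape is more complex than any degree-3 surface, so deg p = 4.
Then, symmetries: every cross-section ⟂ z is a circle, so x, y appear only via x² + y².
Then, checking where it meets the axes: it misses every integer gridline on the z-axis; among the integer gridlines, it crosses the y-axis at y ∈ {-1, 1}; the x-axis gridline crossings are at x ∈ {-1, 1}; a circular section at z = 0 has radius exactly 1.
Finally, matching integer coefficients to the picture gives p.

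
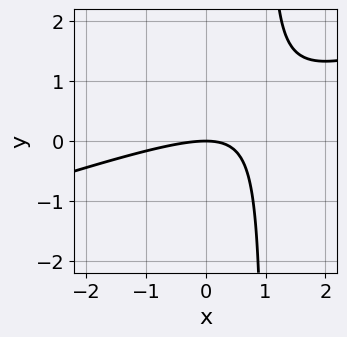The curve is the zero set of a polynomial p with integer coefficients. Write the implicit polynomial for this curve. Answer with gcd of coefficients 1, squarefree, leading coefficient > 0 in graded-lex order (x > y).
x^2 - 3*x*y + 3*y

Degree: a generic line meets the curve in up to 2 points, so deg p = 2.
Observable constraints: one y-axis crossing is at y = 0; it meets the x-axis at x = 0 (among the integer gridlines).
Matching integer coefficients to the picture gives p.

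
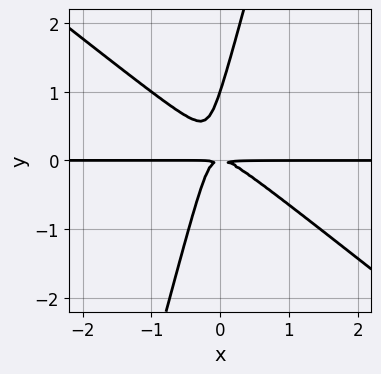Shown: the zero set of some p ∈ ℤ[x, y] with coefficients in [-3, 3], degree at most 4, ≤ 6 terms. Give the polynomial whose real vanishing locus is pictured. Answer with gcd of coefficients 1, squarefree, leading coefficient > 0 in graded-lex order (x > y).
3*x^2*y + 3*x*y^2 - y^3 + y^2

1. Degree: no degree-2 curve has this shape, so deg p = 3.
2. From the axis intercepts and sections: the visible x-axis segment lies entirely on the curve; it meets the y-axis at y = 1 (among the integer gridlines).
3. The integer polynomial consistent with all of this is the stated p.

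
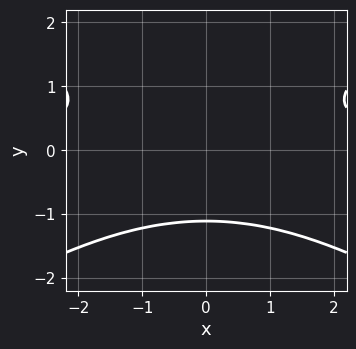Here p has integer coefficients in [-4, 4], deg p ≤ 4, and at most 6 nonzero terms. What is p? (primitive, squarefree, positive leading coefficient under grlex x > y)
x^2*y - 3*y^3 + y - 3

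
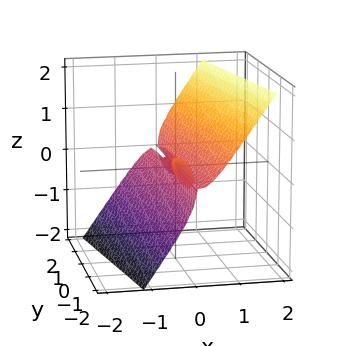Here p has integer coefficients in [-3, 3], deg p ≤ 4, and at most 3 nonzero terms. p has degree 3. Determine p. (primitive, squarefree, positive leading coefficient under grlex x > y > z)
1. I count 2 distinct pieces. Treating them together as one polynomial.
2. The degree is 3 — a generic line meets the surface in up to 3 points.
3. From the axis intercepts and sections: it crosses the x-axis at the gridline x = 0; every point of the y-axis in the box is on the surface.
4. Solving for integer coefficients yields p as stated.

3*x^3 + x*y*z - z^3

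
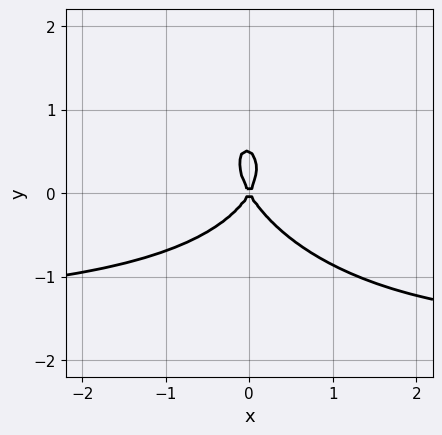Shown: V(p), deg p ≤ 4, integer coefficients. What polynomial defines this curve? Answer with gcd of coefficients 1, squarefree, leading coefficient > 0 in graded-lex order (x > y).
2*x^2*y + x*y^2 + 2*y^3 + 3*x^2 - y^2

(a) The degree is 3 — a generic line meets the curve in up to 3 points.
(b) From the visible intercepts: one x-axis crossing is at x = 0; it meets the y-axis at y = 0 (among the integer gridlines).
(c) Fitting integer coefficients to these (and the overall shape) gives p.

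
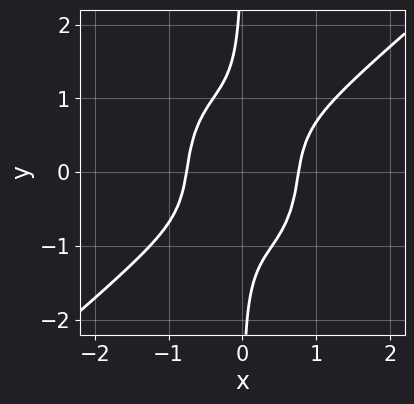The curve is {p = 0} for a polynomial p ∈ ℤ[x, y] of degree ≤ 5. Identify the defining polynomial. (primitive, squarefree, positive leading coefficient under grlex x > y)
3*x^4 - 2*x^3*y - 2*x*y^3 - 1

First, the degree is 4 — a generic line meets the curve in up to 4 points.
Then, reading off the gridlines: the curve avoids every integer y-axis point in the box.
Finally, these observations pin down the coefficients.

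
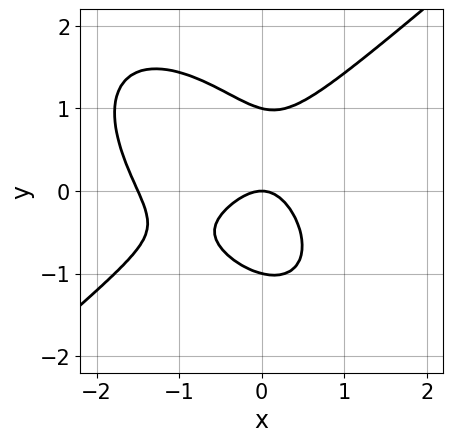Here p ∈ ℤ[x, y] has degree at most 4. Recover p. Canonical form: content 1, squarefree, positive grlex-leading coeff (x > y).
2*x^3 - x*y^2 - 2*y^3 + 3*x^2 + 2*y

First, degree: a generic line meets the curve in up to 3 points, so deg p = 3.
Next, checking where it meets the axes: one x-axis crossing is at x = 0; the y-axis gridline crossings are at y ∈ {-1, 0, 1}.
Finally, the integer polynomial consistent with all of this is the stated p.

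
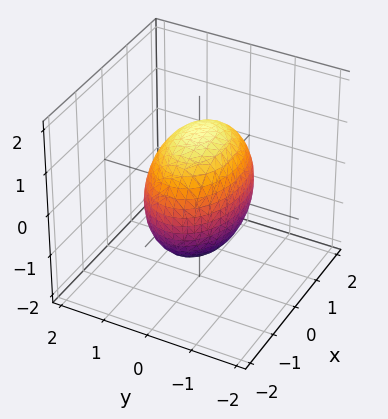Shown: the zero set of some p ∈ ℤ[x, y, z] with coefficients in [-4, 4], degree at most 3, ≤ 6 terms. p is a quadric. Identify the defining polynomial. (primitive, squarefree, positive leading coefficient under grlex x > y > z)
x^2 + 2*y^2 + z^2 - 2

1. Degree: a closed, bounded, convex surface; a quadric, so deg p = 2.
2. Symmetries: the y ↦ −y reflection is a symmetry, so y appears only in even powers; it's symmetric under x → −x, forcing even powers of x; it's symmetric under z → −z, forcing even powers of z.
3. Observable constraints: the y-axis gridline crossings are at y ∈ {-1, 1}.
4. Matching integer coefficients to the picture gives p.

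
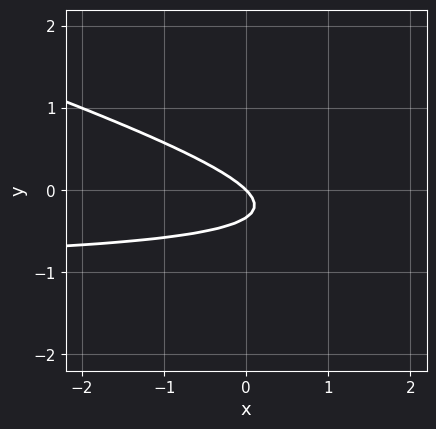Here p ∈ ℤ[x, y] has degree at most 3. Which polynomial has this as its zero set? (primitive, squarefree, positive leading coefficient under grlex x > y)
(a) Degree: the shape is more complex than any degree-1 curve, so deg p = 2.
(b) Checking where it meets the axes: it meets the x-axis at x = 0 (among the integer gridlines); it crosses the y-axis at the gridline y = 0.
(c) These observations pin down the coefficients.

x*y + 3*y^2 + x + y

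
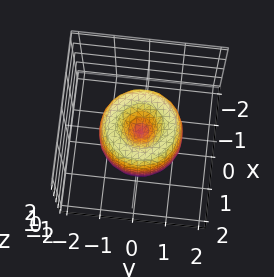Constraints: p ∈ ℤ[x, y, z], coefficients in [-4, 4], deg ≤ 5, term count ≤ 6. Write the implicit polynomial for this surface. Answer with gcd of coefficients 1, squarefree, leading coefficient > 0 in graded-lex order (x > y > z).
2*x^4 + 4*x^2*y^2 + 2*y^4 - 3*x^2 - 3*y^2 + z^2

1. deg p = 4.
2. Symmetry: the surface is invariant under rotation about z: p = q(x² + y², z).
3. Checking where it meets the axes: it meets the x-axis at x = 0 (among the integer gridlines); one y-axis crossing is at y = 0.
4. Fitting integer coefficients to these (and the overall shape) gives p.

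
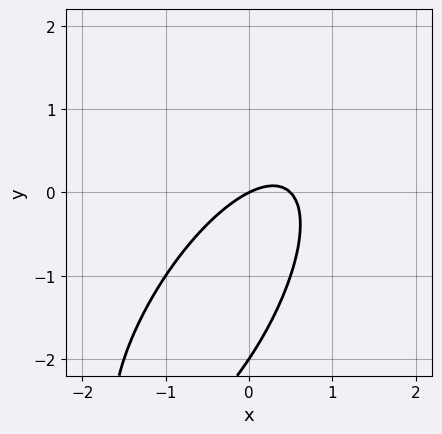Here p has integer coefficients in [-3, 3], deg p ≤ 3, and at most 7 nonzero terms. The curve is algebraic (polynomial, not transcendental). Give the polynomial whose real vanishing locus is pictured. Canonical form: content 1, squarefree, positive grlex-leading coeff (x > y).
First, the degree is 2 — no degree-1 curve has this shape.
Then, from the axis intercepts and sections: the y-axis gridline crossings are at y ∈ {-2, 0}; one x-axis crossing is at x = 0.
Finally, matching integer coefficients to the picture gives p.

2*x^2 - 2*x*y + y^2 - x + 2*y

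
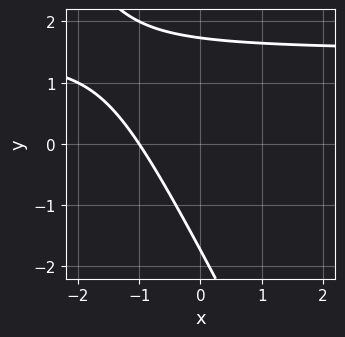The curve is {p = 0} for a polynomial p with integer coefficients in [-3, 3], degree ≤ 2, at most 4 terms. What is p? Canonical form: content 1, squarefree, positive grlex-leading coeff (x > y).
deg p = 2.
Observable constraints: it crosses the x-axis at the gridline x = -1.
The integer polynomial consistent with all of this is the stated p.

2*x*y + y^2 - 3*x - 3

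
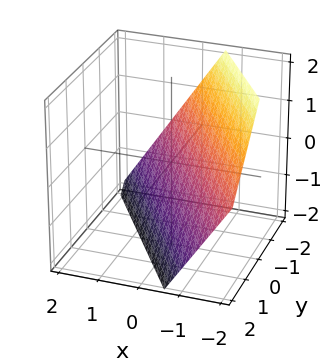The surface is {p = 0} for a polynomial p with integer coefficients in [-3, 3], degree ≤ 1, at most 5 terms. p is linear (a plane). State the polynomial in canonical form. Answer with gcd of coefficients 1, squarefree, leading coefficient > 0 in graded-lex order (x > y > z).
First, deg p = 1. The surface is flat (a plane).
Then, against the integer gridlines: it meets the y-axis at y = -1 (among the integer gridlines); it crosses the z-axis at the gridline z = -1.
Finally, the integer polynomial consistent with all of this is the stated p.

3*x + 2*y + 2*z + 2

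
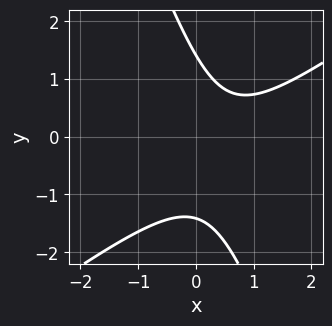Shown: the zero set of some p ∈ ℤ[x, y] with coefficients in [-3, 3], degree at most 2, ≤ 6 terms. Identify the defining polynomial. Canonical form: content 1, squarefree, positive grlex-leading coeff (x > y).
2*x^2 - 2*x*y - y^2 - 2*x + 2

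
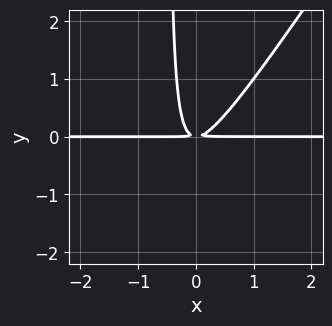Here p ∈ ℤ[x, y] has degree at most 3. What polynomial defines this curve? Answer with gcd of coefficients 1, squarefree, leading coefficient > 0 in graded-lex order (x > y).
1. deg p = 3. A generic line meets the curve in up to 3 points.
2. Reading off the gridlines: the visible x-axis segment lies entirely on the curve.
3. Assembling these constraints gives the stated polynomial.

3*x^2*y - 2*x*y^2 - y^2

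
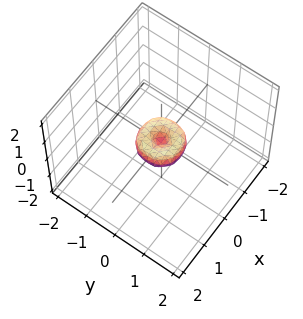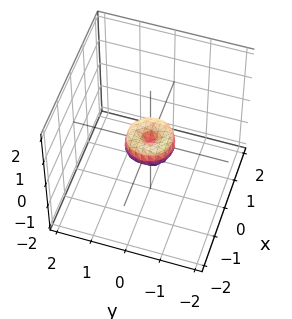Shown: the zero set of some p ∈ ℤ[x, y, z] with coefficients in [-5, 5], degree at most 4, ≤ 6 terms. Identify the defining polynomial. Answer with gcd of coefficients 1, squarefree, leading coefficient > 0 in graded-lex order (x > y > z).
2*x^4 + 4*x^2*y^2 + 2*y^4 - x^2 - y^2 + z^2

1. The degree is 4 — a generic line meets the surface in up to 4 points.
2. Symmetries: rotational symmetry about the z-axis ⇒ p depends on x, y only through x² + y².
3. From the visible intercepts: one z-axis crossing is at z = 0; one y-axis crossing is at y = 0; a circular section at z = 0 has radius between 0 and 1.
4. Assembling these constraints gives the stated polynomial.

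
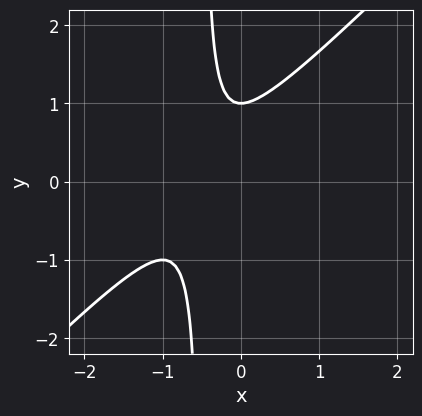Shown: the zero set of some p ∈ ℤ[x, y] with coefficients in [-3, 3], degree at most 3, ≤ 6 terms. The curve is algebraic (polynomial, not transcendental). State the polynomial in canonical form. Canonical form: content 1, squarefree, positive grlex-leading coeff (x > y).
2*x^2 - 2*x*y + 2*x - y + 1

1. deg p = 2. No degree-1 curve has this shape.
2. From the visible intercepts: it meets the y-axis at y = 1 (among the integer gridlines); it misses every integer gridline on the x-axis.
3. Solving for integer coefficients yields p as stated.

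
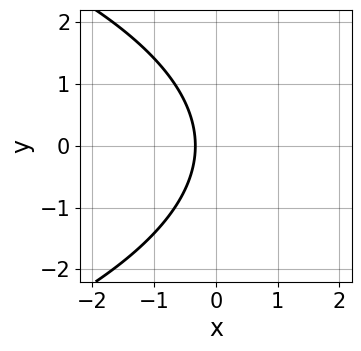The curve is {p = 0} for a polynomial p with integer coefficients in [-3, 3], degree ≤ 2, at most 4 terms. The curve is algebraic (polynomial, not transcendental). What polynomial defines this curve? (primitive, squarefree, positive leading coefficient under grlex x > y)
y^2 + 3*x + 1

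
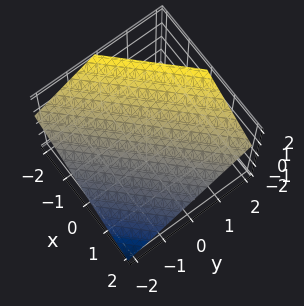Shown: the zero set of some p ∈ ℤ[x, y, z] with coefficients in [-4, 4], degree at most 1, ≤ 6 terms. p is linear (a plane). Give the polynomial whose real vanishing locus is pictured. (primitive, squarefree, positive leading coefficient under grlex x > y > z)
2*x - 2*y + 3*z - 2

(a) Degree: every cross-section is a straight line — this is a plane, so deg p = 1.
(b) From the axis intercepts and sections: it meets the y-axis at y = -1 (among the integer gridlines); it meets the x-axis at x = 1 (among the integer gridlines).
(c) These observations pin down the coefficients.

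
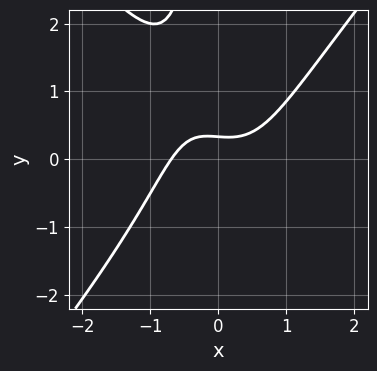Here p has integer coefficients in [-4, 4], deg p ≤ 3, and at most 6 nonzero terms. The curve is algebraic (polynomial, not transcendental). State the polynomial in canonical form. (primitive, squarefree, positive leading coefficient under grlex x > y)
(a) The degree is 3 — the shape is more complex than any degree-2 curve.
(b) Putting this together gives p.

3*x^3 - 2*x*y^2 - 3*y + 1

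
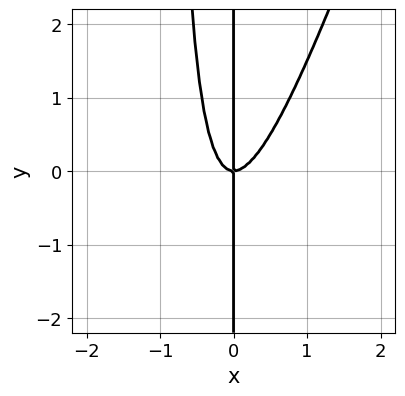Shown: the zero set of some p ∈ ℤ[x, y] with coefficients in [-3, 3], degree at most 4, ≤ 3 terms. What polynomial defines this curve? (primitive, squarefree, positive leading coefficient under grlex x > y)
3*x^3 - x^2*y - x*y

1. deg p = 3. A generic line meets the curve in up to 3 points.
2. Reading off the gridlines: the visible y-axis segment lies entirely on the curve; it meets the x-axis at x = 0 (among the integer gridlines).
3. Solving for integer coefficients yields p as stated.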